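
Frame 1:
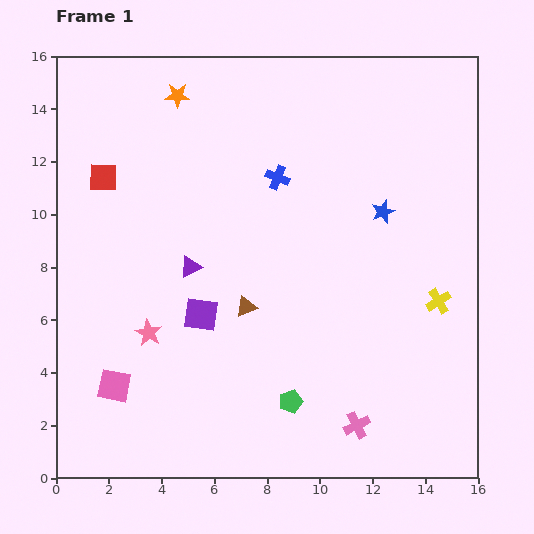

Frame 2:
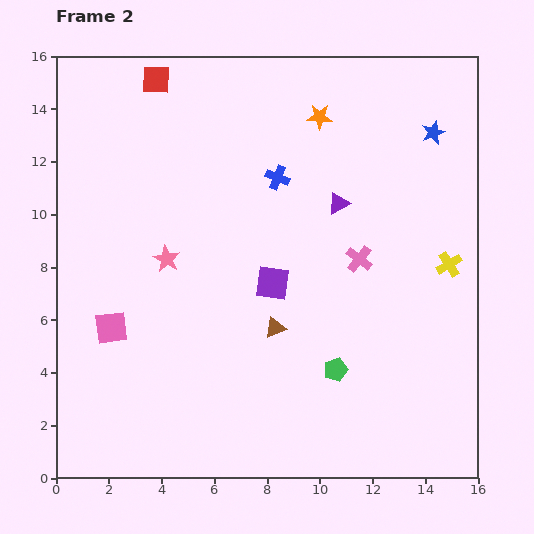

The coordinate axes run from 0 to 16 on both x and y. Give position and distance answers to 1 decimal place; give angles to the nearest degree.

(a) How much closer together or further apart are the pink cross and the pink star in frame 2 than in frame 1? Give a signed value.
-1.3

Distance in frame 1: 8.6. Distance in frame 2: 7.3.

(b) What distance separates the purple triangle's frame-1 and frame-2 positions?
6.1

The purple triangle moved from (5.1, 8.0) to (10.7, 10.4), a distance of √(5.6² + 2.4²) ≈ 6.1.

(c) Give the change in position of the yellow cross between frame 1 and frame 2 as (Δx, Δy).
(0.4, 1.4)

The yellow cross was at (14.5, 6.7) in frame 1 and (14.9, 8.1) in frame 2.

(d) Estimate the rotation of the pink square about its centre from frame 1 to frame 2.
18° counter-clockwise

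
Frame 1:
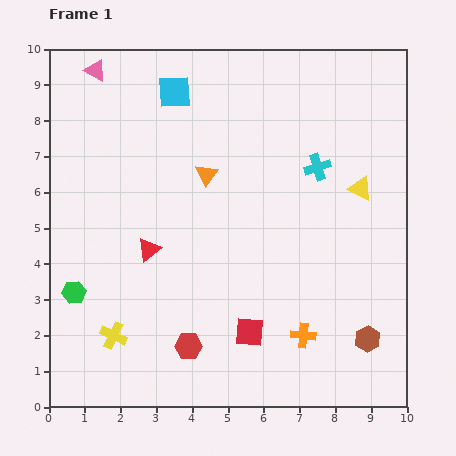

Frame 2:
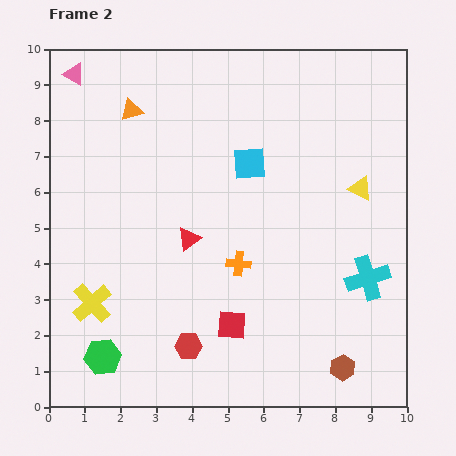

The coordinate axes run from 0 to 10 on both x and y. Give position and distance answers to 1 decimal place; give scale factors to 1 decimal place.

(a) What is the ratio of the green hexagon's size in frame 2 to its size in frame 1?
1.6×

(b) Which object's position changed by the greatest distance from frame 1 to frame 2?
the cyan cross

(moved 3.4; next 2.9)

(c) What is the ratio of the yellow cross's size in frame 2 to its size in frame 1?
1.5×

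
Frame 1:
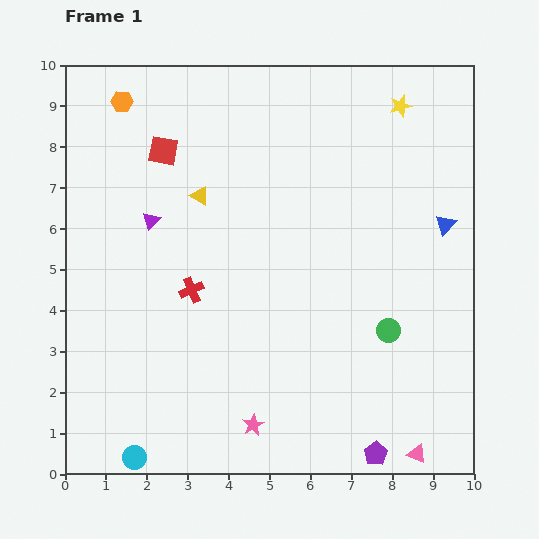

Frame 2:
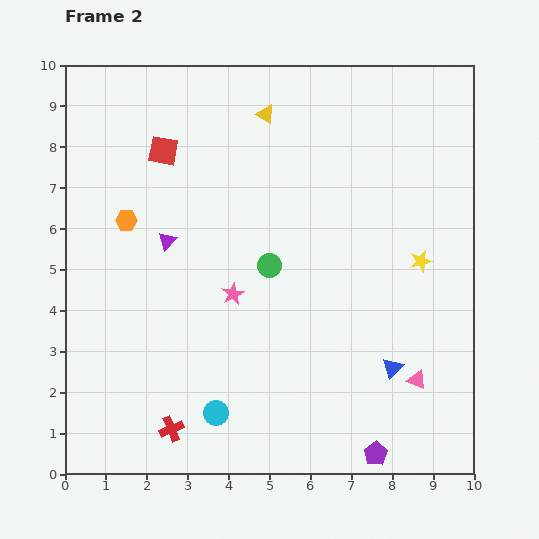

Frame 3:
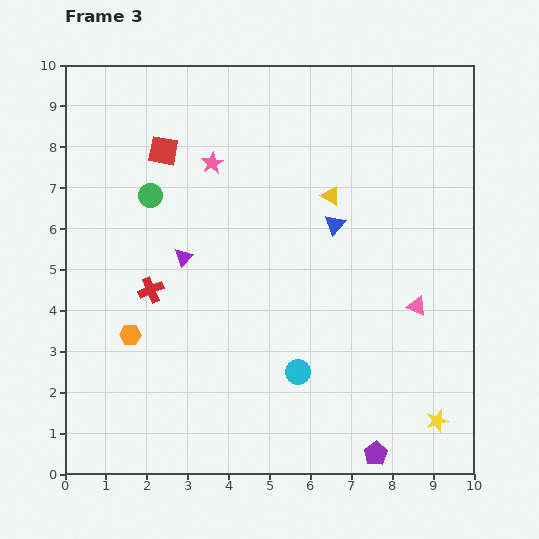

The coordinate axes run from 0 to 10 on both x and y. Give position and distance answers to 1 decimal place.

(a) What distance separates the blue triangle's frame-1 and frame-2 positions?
3.7

The blue triangle moved from (9.3, 6.1) to (8.0, 2.6), a distance of √(1.3² + 3.5²) ≈ 3.7.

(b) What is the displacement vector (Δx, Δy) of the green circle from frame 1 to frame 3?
(-5.8, 3.3)

The green circle was at (7.9, 3.5) in frame 1 and (2.1, 6.8) in frame 3.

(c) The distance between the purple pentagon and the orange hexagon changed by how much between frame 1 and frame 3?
-3.9

Distance in frame 1: 10.6. Distance in frame 3: 6.7.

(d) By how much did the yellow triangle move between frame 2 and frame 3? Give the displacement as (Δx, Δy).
(1.6, -2.0)

The yellow triangle was at (4.9, 8.8) in frame 2 and (6.5, 6.8) in frame 3.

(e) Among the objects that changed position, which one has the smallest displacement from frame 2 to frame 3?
the purple triangle

(moved 0.6)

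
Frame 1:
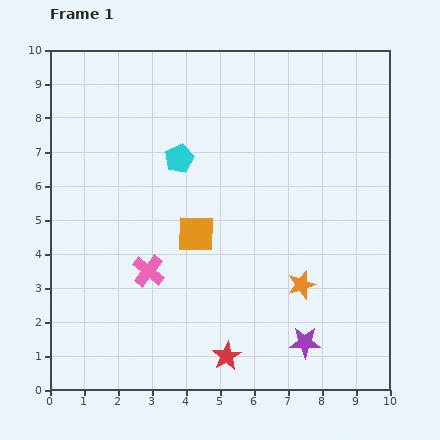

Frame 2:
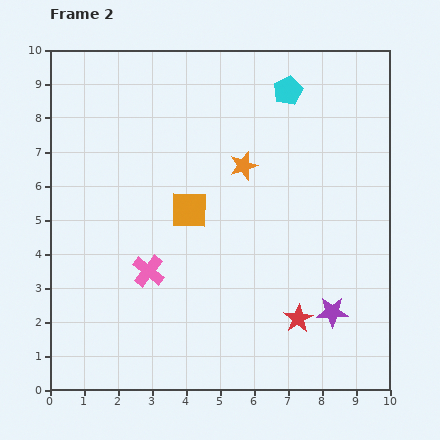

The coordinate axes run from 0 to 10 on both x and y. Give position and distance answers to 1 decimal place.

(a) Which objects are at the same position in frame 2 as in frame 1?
the pink cross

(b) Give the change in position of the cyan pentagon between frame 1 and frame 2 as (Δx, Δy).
(3.2, 2.0)

The cyan pentagon was at (3.8, 6.8) in frame 1 and (7.0, 8.8) in frame 2.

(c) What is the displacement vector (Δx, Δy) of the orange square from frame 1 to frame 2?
(-0.2, 0.7)

The orange square was at (4.3, 4.6) in frame 1 and (4.1, 5.3) in frame 2.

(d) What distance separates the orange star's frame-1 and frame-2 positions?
3.9

The orange star moved from (7.4, 3.1) to (5.7, 6.6), a distance of √(1.7² + 3.5²) ≈ 3.9.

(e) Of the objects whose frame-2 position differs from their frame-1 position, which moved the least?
the orange square

(moved 0.7)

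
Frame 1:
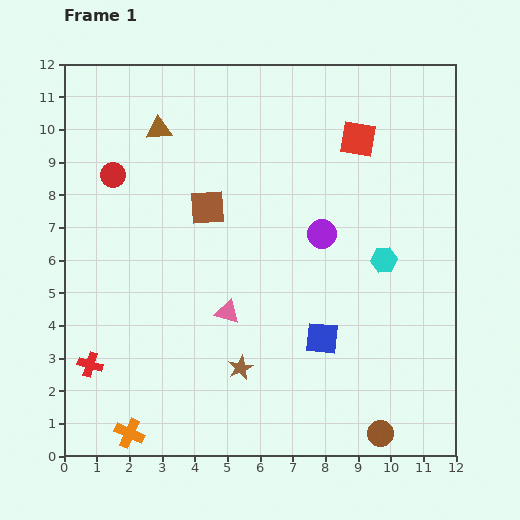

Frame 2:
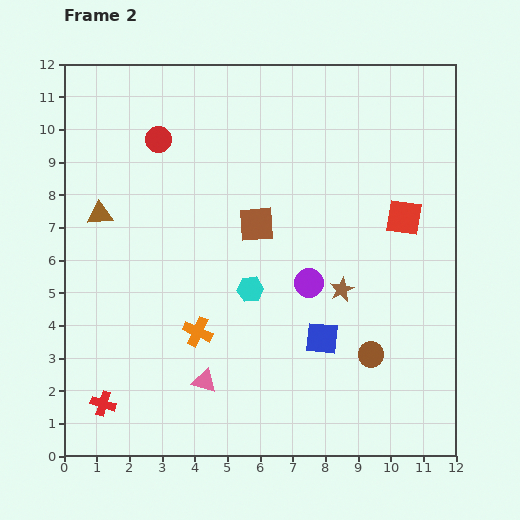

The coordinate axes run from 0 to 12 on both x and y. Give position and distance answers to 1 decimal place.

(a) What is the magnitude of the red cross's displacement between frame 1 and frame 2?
1.3

The red cross moved from (0.8, 2.8) to (1.2, 1.6), a distance of √(0.4² + 1.2²) ≈ 1.3.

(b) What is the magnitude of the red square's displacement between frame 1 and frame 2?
2.8

The red square moved from (9.0, 9.7) to (10.4, 7.3), a distance of √(1.4² + 2.4²) ≈ 2.8.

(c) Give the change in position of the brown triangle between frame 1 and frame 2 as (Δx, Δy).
(-1.8, -2.6)

The brown triangle was at (2.9, 10.0) in frame 1 and (1.1, 7.4) in frame 2.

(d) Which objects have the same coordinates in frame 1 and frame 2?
the blue square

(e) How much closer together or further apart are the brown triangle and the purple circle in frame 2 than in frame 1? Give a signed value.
+0.8

Distance in frame 1: 5.9. Distance in frame 2: 6.7.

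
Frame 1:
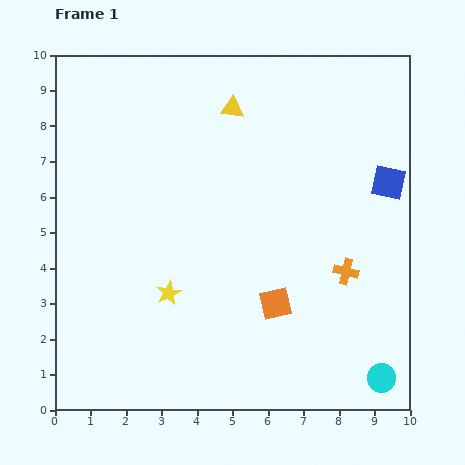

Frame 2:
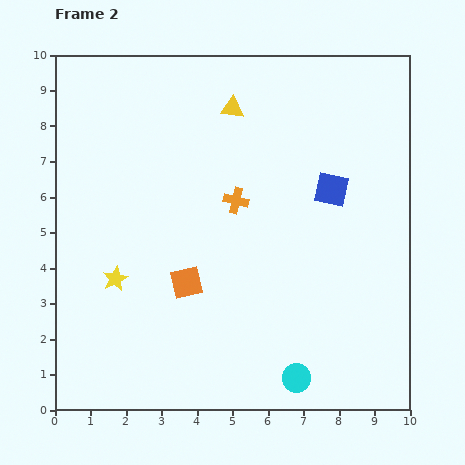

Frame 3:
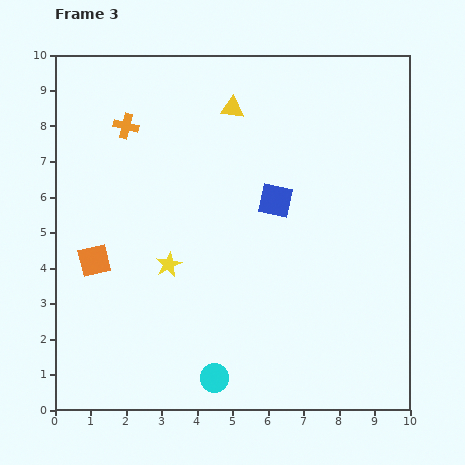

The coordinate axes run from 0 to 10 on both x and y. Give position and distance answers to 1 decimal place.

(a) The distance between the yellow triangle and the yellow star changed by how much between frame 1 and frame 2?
+0.3

Distance in frame 1: 5.5. Distance in frame 2: 5.8.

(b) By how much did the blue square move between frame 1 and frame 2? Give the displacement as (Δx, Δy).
(-1.6, -0.2)

The blue square was at (9.4, 6.4) in frame 1 and (7.8, 6.2) in frame 2.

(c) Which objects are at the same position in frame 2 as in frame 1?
the yellow triangle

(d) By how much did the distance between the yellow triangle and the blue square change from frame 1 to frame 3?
-2.0

Distance in frame 1: 4.9. Distance in frame 3: 2.9.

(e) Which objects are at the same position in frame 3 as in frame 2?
the yellow triangle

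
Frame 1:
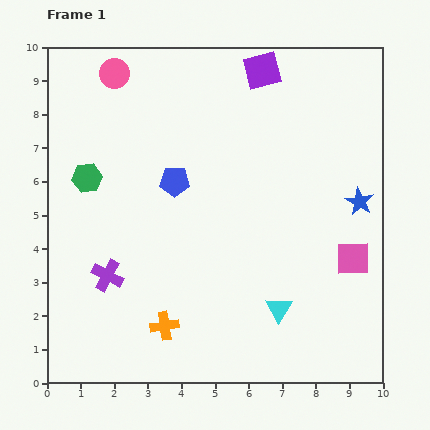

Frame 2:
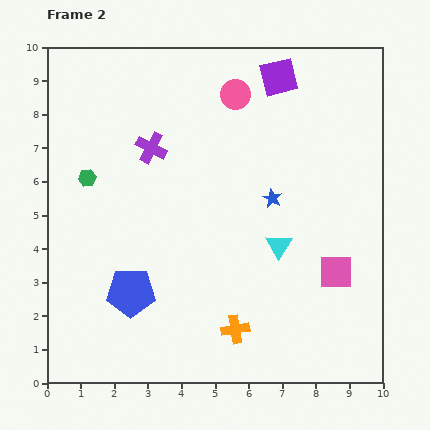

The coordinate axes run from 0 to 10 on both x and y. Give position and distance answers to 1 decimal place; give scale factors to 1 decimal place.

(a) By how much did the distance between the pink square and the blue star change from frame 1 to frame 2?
+1.2

Distance in frame 1: 1.7. Distance in frame 2: 2.9.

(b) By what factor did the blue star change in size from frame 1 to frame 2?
0.7×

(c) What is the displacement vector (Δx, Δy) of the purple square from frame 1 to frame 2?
(0.5, -0.2)

The purple square was at (6.4, 9.3) in frame 1 and (6.9, 9.1) in frame 2.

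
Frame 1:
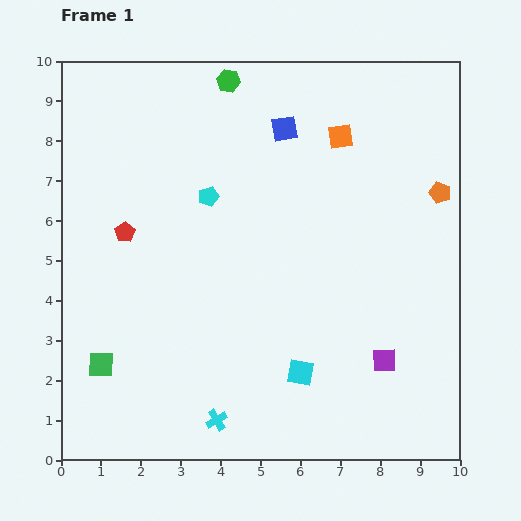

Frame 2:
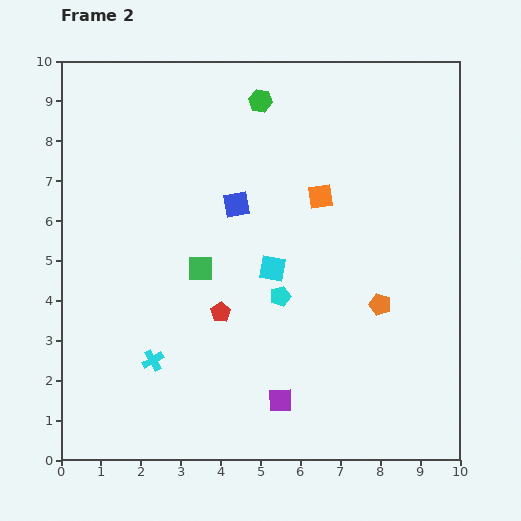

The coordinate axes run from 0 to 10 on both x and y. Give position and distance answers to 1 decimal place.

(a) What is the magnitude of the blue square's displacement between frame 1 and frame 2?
2.2

The blue square moved from (5.6, 8.3) to (4.4, 6.4), a distance of √(1.2² + 1.9²) ≈ 2.2.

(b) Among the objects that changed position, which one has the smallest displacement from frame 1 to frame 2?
the green hexagon

(moved 0.9)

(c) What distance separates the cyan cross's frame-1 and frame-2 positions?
2.2

The cyan cross moved from (3.9, 1.0) to (2.3, 2.5), a distance of √(1.6² + 1.5²) ≈ 2.2.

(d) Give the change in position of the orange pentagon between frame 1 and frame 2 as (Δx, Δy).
(-1.5, -2.8)

The orange pentagon was at (9.5, 6.7) in frame 1 and (8.0, 3.9) in frame 2.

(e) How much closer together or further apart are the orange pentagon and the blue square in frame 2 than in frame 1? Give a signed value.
+0.2

Distance in frame 1: 4.2. Distance in frame 2: 4.4.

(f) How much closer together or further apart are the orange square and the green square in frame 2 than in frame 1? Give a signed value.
-4.8

Distance in frame 1: 8.3. Distance in frame 2: 3.5.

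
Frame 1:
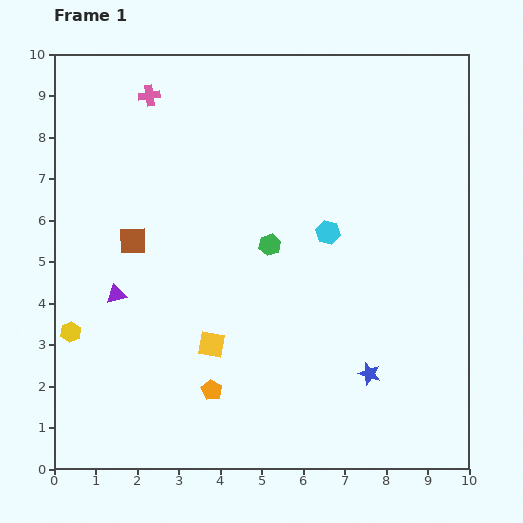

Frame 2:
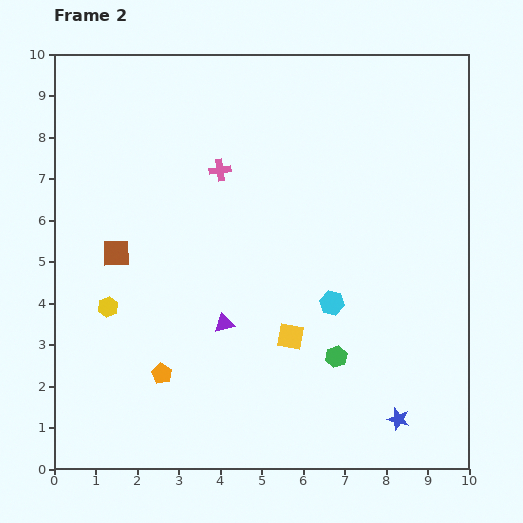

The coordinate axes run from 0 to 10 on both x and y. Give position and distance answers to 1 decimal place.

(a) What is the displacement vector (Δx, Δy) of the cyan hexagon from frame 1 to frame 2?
(0.1, -1.7)

The cyan hexagon was at (6.6, 5.7) in frame 1 and (6.7, 4.0) in frame 2.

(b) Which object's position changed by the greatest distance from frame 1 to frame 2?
the green hexagon

(moved 3.1; next 2.7)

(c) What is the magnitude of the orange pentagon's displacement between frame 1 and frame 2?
1.3

The orange pentagon moved from (3.8, 1.9) to (2.6, 2.3), a distance of √(1.2² + 0.4²) ≈ 1.3.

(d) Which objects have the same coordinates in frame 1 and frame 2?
none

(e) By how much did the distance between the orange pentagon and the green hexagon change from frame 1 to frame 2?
+0.4

Distance in frame 1: 3.8. Distance in frame 2: 4.2.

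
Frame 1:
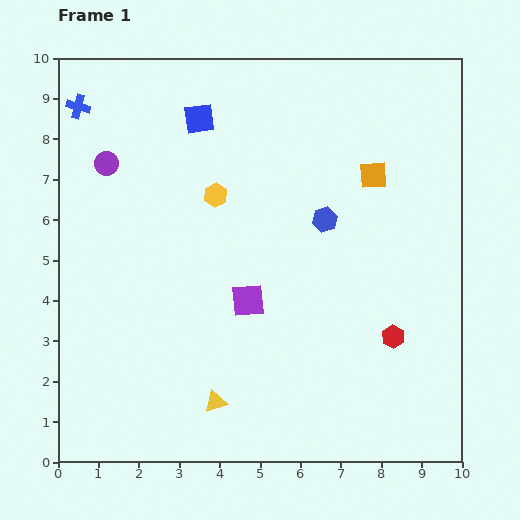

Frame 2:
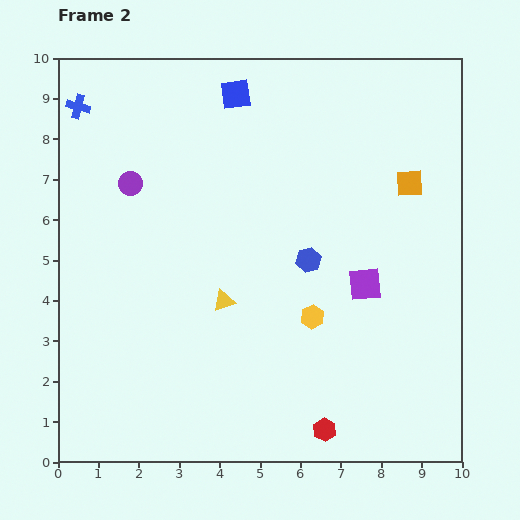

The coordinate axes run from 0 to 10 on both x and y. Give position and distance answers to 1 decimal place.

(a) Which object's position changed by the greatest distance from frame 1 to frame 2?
the yellow hexagon

(moved 3.8; next 2.9)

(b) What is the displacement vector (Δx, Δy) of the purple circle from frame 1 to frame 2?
(0.6, -0.5)

The purple circle was at (1.2, 7.4) in frame 1 and (1.8, 6.9) in frame 2.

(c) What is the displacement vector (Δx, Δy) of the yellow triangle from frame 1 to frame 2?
(0.2, 2.5)

The yellow triangle was at (3.9, 1.5) in frame 1 and (4.1, 4.0) in frame 2.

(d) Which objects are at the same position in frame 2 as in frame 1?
the blue cross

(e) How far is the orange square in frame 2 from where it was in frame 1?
0.9

The orange square moved from (7.8, 7.1) to (8.7, 6.9), a distance of √(0.9² + 0.2²) ≈ 0.9.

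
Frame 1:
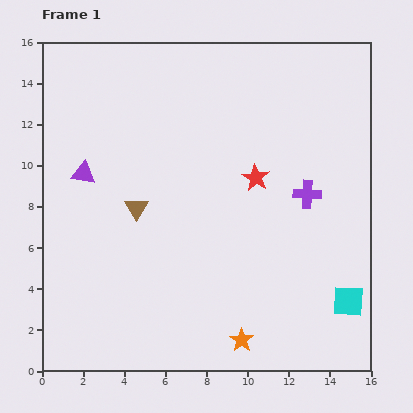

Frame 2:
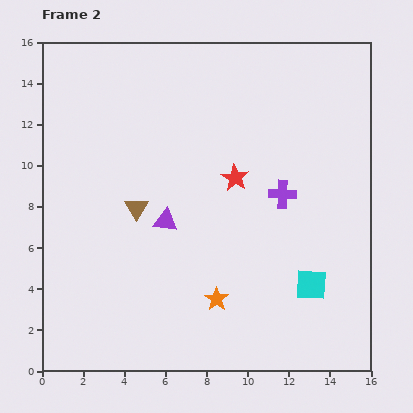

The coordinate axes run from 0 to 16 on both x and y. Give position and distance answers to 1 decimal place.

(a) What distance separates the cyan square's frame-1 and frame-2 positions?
2.0

The cyan square moved from (14.9, 3.4) to (13.1, 4.2), a distance of √(1.8² + 0.8²) ≈ 2.0.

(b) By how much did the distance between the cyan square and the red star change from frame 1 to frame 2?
-1.1

Distance in frame 1: 7.5. Distance in frame 2: 6.4.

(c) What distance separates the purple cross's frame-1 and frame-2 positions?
1.2

The purple cross moved from (12.9, 8.6) to (11.7, 8.6), a distance of √(1.2² + 0.0²) ≈ 1.2.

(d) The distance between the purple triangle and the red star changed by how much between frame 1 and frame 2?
-4.4

Distance in frame 1: 8.4. Distance in frame 2: 4.0.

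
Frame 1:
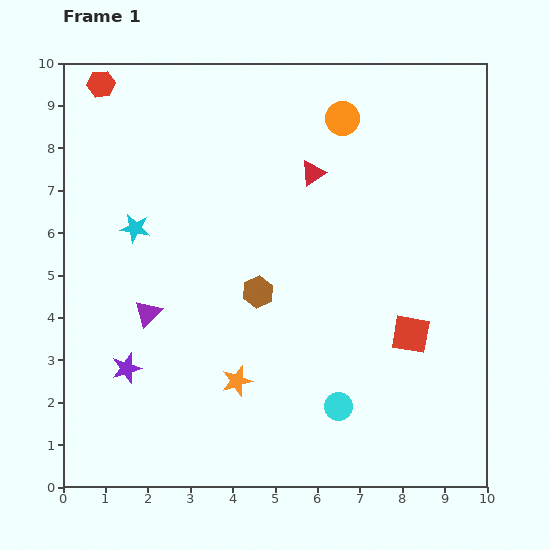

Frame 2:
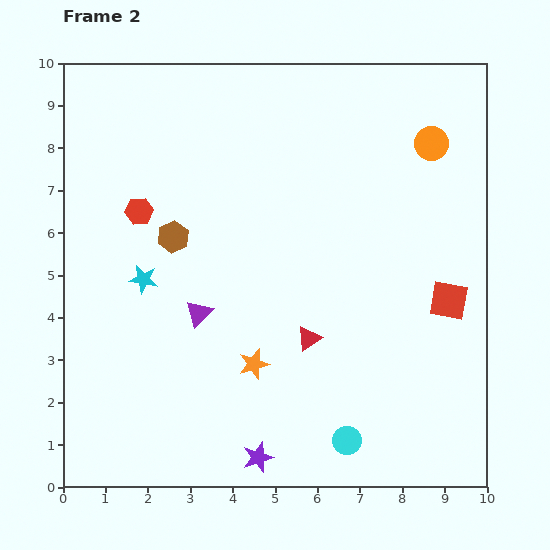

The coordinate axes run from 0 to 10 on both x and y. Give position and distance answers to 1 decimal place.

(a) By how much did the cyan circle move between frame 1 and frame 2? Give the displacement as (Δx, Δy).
(0.2, -0.8)

The cyan circle was at (6.5, 1.9) in frame 1 and (6.7, 1.1) in frame 2.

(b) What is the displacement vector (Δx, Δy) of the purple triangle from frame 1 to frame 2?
(1.2, 0.0)

The purple triangle was at (2.0, 4.1) in frame 1 and (3.2, 4.1) in frame 2.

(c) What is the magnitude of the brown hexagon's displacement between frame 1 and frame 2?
2.4

The brown hexagon moved from (4.6, 4.6) to (2.6, 5.9), a distance of √(2.0² + 1.3²) ≈ 2.4.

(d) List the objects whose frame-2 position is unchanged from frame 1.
none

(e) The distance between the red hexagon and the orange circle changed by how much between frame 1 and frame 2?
+1.3

Distance in frame 1: 5.8. Distance in frame 2: 7.1.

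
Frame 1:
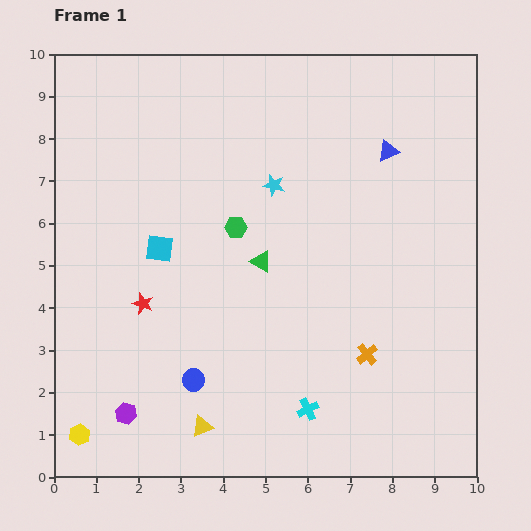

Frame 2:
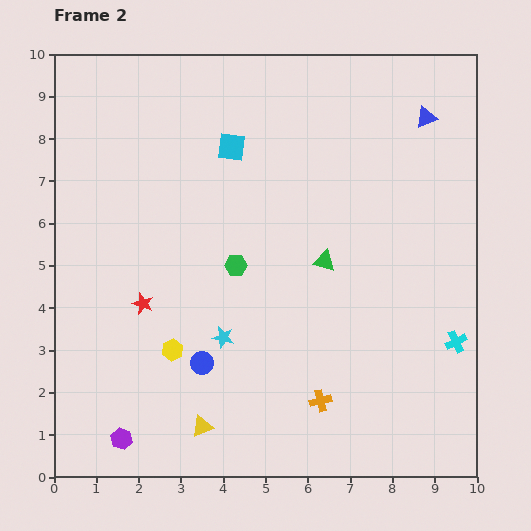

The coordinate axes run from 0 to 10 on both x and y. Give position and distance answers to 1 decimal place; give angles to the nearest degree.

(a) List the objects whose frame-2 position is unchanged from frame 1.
the red star, the yellow triangle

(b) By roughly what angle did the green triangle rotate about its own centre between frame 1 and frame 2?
15° counter-clockwise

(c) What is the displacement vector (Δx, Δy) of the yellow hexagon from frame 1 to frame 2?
(2.2, 2.0)

The yellow hexagon was at (0.6, 1.0) in frame 1 and (2.8, 3.0) in frame 2.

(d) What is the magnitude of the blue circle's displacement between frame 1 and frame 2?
0.4

The blue circle moved from (3.3, 2.3) to (3.5, 2.7), a distance of √(0.2² + 0.4²) ≈ 0.4.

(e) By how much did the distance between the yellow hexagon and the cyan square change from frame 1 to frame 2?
+0.2

Distance in frame 1: 4.8. Distance in frame 2: 5.0.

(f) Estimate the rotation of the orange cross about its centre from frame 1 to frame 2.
26° clockwise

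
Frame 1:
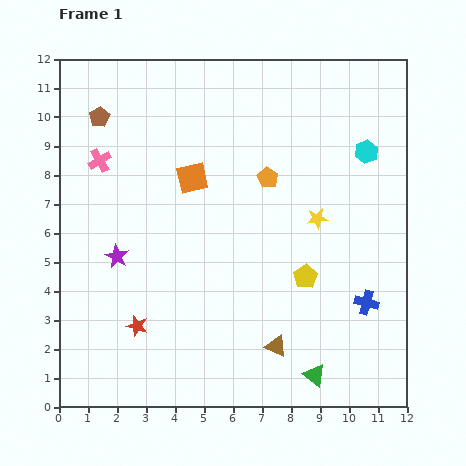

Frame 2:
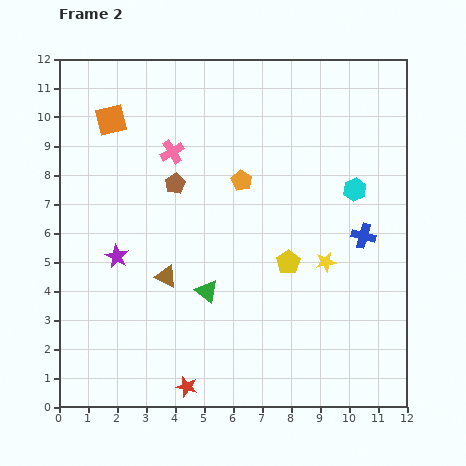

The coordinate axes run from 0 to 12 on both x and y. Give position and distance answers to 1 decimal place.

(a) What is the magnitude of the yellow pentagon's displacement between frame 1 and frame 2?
0.8

The yellow pentagon moved from (8.5, 4.5) to (7.9, 5.0), a distance of √(0.6² + 0.5²) ≈ 0.8.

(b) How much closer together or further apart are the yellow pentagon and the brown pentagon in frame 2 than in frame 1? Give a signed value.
-4.3

Distance in frame 1: 9.0. Distance in frame 2: 4.7.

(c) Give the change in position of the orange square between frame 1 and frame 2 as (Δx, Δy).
(-2.8, 2.0)

The orange square was at (4.6, 7.9) in frame 1 and (1.8, 9.9) in frame 2.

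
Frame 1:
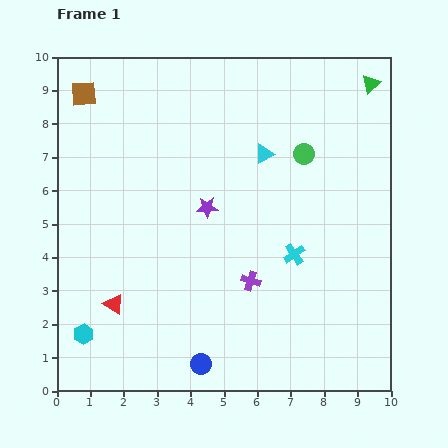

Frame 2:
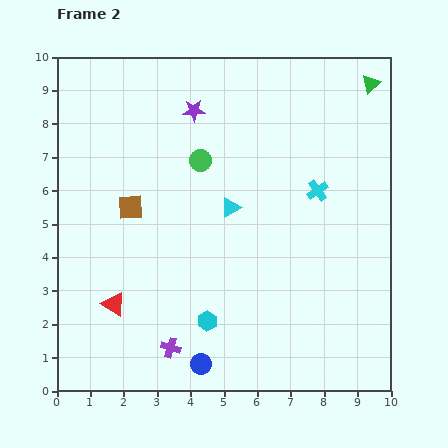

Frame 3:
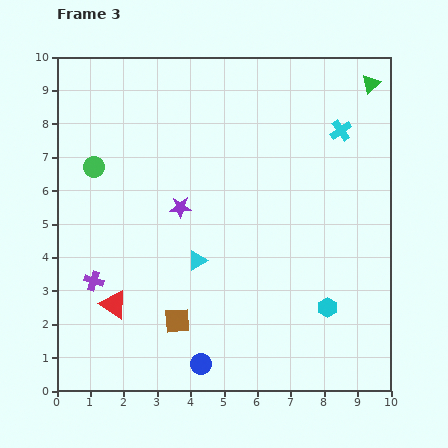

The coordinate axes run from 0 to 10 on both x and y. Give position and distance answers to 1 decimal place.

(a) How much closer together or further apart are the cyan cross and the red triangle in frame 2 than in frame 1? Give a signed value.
+1.4

Distance in frame 1: 5.6. Distance in frame 2: 7.0.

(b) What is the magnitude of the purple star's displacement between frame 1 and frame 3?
0.8

The purple star moved from (4.5, 5.5) to (3.7, 5.5), a distance of √(0.8² + 0.0²) ≈ 0.8.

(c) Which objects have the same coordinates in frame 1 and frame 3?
the blue circle, the green triangle, the red triangle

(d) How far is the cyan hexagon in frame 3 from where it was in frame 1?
7.3

The cyan hexagon moved from (0.8, 1.7) to (8.1, 2.5), a distance of √(7.3² + 0.8²) ≈ 7.3.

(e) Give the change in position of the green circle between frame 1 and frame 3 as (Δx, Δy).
(-6.3, -0.4)

The green circle was at (7.4, 7.1) in frame 1 and (1.1, 6.7) in frame 3.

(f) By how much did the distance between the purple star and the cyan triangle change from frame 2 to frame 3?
-1.4

Distance in frame 2: 3.1. Distance in frame 3: 1.7.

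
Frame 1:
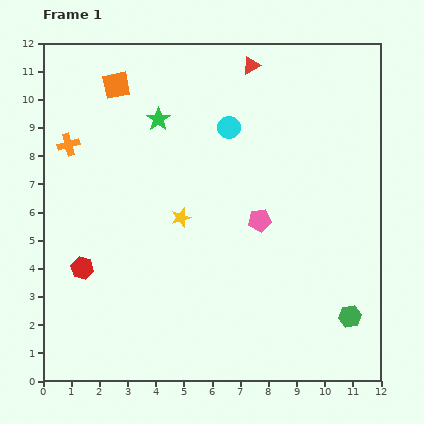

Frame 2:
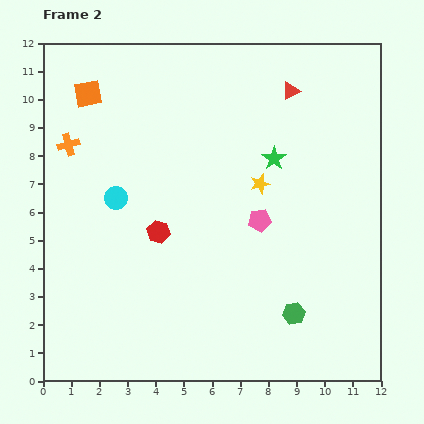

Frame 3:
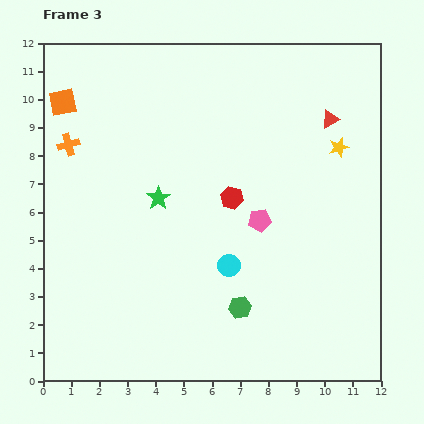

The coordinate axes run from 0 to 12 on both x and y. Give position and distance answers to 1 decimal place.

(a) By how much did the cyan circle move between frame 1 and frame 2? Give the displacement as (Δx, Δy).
(-4.0, -2.5)

The cyan circle was at (6.6, 9.0) in frame 1 and (2.6, 6.5) in frame 2.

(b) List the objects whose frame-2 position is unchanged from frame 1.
the pink pentagon, the orange cross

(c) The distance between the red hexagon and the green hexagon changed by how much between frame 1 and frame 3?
-5.8

Distance in frame 1: 9.7. Distance in frame 3: 3.9.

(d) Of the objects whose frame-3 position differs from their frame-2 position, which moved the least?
the orange square

(moved 0.9)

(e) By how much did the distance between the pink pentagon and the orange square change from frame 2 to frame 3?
+0.6

Distance in frame 2: 7.6. Distance in frame 3: 8.2.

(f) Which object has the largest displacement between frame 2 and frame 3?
the cyan circle

(moved 4.7; next 4.3)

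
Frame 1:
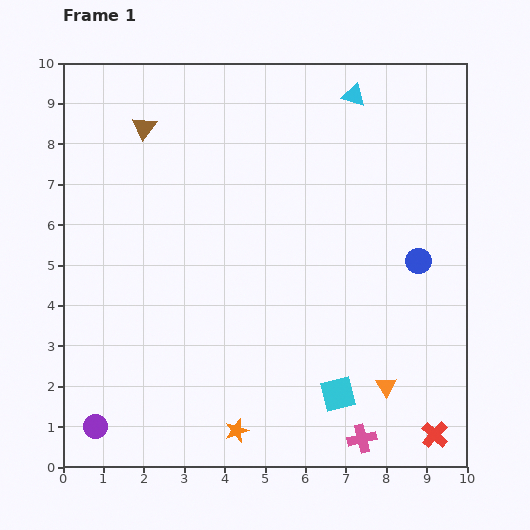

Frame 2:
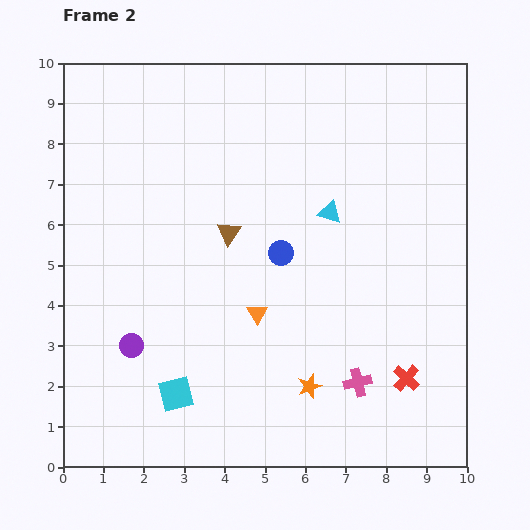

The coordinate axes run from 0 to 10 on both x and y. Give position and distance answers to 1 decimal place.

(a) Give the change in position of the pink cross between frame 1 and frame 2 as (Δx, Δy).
(-0.1, 1.4)

The pink cross was at (7.4, 0.7) in frame 1 and (7.3, 2.1) in frame 2.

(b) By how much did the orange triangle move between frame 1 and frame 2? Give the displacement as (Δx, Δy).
(-3.2, 1.8)

The orange triangle was at (8.0, 2.0) in frame 1 and (4.8, 3.8) in frame 2.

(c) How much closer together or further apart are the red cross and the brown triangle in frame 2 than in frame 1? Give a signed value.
-4.8

Distance in frame 1: 10.5. Distance in frame 2: 5.7.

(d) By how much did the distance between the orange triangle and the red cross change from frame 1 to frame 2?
+2.3

Distance in frame 1: 1.7. Distance in frame 2: 4.0.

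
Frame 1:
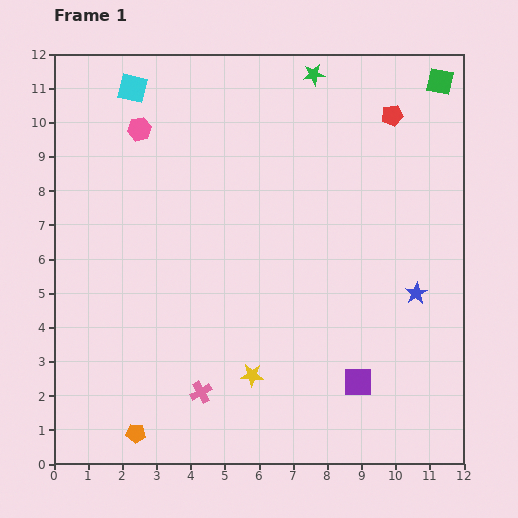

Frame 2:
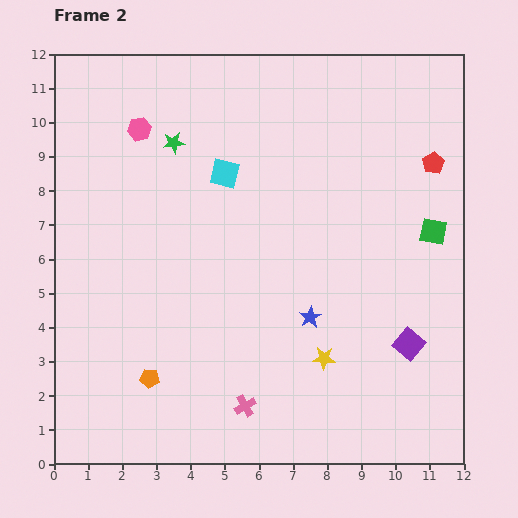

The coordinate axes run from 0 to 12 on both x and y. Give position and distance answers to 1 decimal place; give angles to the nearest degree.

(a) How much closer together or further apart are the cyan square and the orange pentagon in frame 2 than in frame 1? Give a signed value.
-3.7

Distance in frame 1: 10.1. Distance in frame 2: 6.4.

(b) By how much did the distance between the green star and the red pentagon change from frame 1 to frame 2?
+5.0

Distance in frame 1: 2.6. Distance in frame 2: 7.6.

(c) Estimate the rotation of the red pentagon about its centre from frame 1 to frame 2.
20° counter-clockwise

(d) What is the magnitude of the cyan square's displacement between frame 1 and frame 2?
3.7

The cyan square moved from (2.3, 11.0) to (5.0, 8.5), a distance of √(2.7² + 2.5²) ≈ 3.7.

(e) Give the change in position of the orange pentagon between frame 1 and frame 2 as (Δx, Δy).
(0.4, 1.6)

The orange pentagon was at (2.4, 0.9) in frame 1 and (2.8, 2.5) in frame 2.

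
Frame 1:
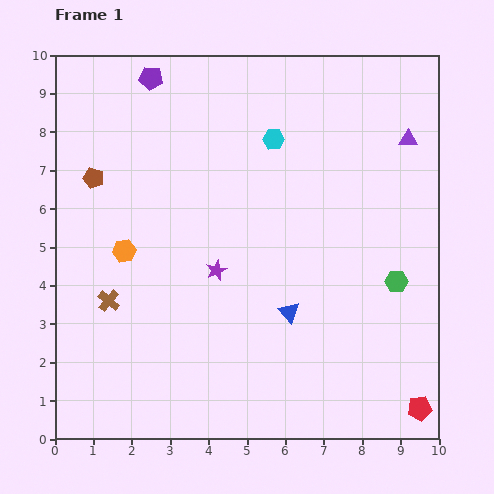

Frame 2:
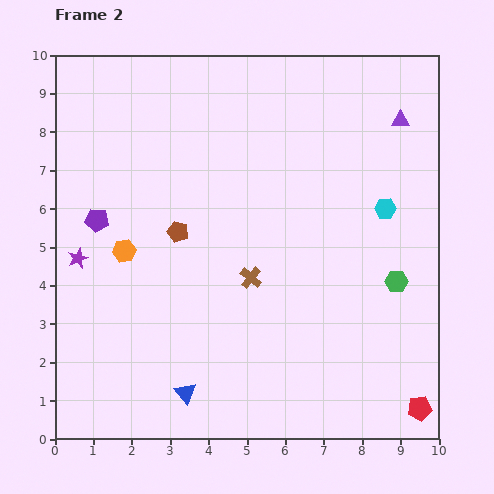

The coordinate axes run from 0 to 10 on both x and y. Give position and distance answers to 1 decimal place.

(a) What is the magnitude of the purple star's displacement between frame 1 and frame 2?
3.6

The purple star moved from (4.2, 4.4) to (0.6, 4.7), a distance of √(3.6² + 0.3²) ≈ 3.6.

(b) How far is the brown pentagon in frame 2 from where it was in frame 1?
2.6

The brown pentagon moved from (1.0, 6.8) to (3.2, 5.4), a distance of √(2.2² + 1.4²) ≈ 2.6.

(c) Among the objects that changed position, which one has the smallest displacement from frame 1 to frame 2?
the purple triangle

(moved 0.5)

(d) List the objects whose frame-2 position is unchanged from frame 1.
the orange hexagon, the red pentagon, the green hexagon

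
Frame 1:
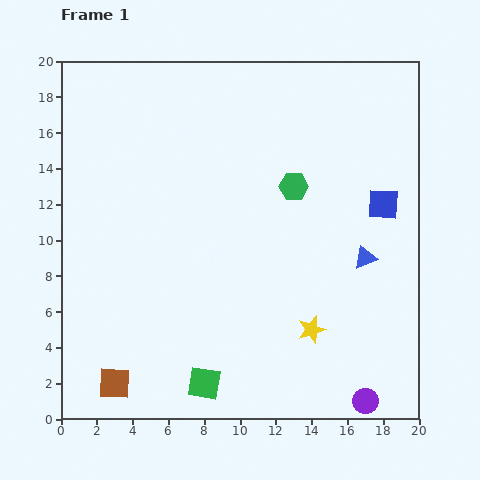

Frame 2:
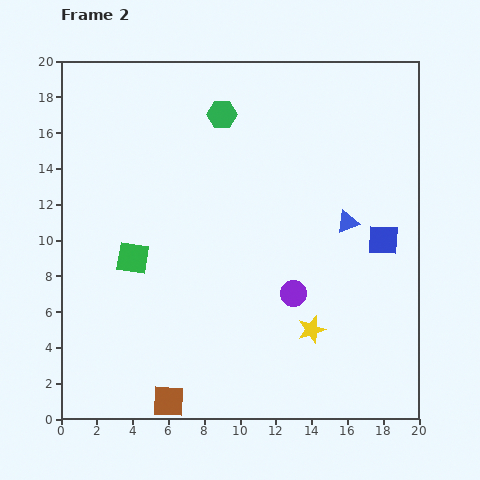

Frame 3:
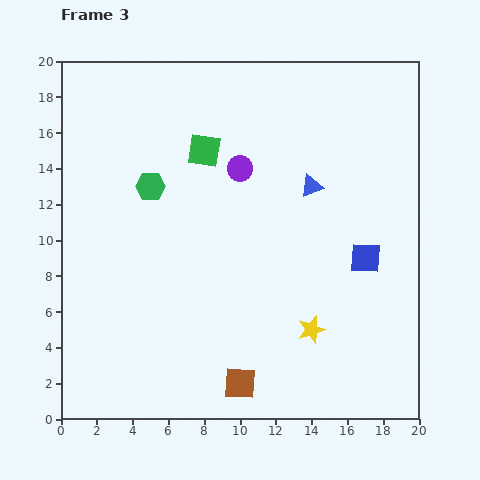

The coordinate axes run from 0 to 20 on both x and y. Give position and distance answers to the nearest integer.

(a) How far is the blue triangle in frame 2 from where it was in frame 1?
2

The blue triangle moved from (17, 9) to (16, 11), a distance of √(1² + 2²) ≈ 2.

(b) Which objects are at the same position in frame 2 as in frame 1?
the yellow star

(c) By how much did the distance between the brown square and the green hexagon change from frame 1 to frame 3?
-3

Distance in frame 1: 15. Distance in frame 3: 12.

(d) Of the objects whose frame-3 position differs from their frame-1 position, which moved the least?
the blue square

(moved 3)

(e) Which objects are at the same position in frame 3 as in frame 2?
the yellow star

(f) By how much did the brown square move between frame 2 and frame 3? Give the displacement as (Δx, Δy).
(4, 1)

The brown square was at (6, 1) in frame 2 and (10, 2) in frame 3.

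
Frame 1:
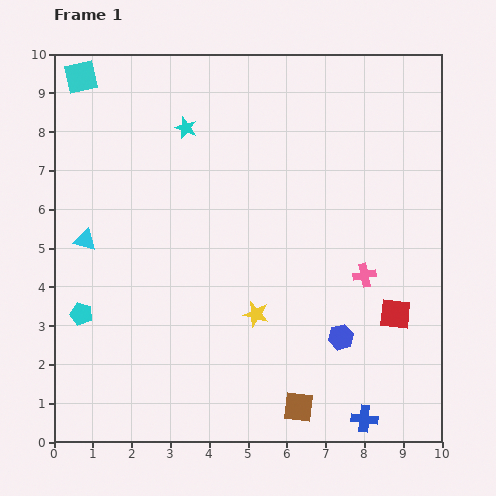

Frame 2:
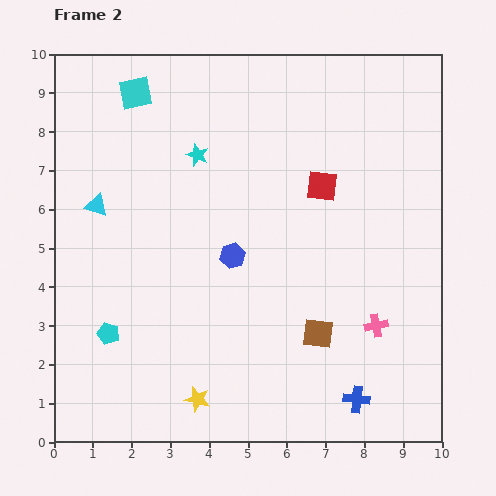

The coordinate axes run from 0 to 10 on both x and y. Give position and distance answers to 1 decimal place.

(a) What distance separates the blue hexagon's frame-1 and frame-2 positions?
3.5

The blue hexagon moved from (7.4, 2.7) to (4.6, 4.8), a distance of √(2.8² + 2.1²) ≈ 3.5.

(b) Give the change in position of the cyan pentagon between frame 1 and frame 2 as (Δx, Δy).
(0.7, -0.5)

The cyan pentagon was at (0.7, 3.3) in frame 1 and (1.4, 2.8) in frame 2.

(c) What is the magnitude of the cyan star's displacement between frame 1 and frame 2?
0.8

The cyan star moved from (3.4, 8.1) to (3.7, 7.4), a distance of √(0.3² + 0.7²) ≈ 0.8.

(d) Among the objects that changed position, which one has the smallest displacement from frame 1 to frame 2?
the blue cross

(moved 0.5)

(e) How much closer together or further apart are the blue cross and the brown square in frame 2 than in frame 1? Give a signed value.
+0.3

Distance in frame 1: 1.7. Distance in frame 2: 2.0.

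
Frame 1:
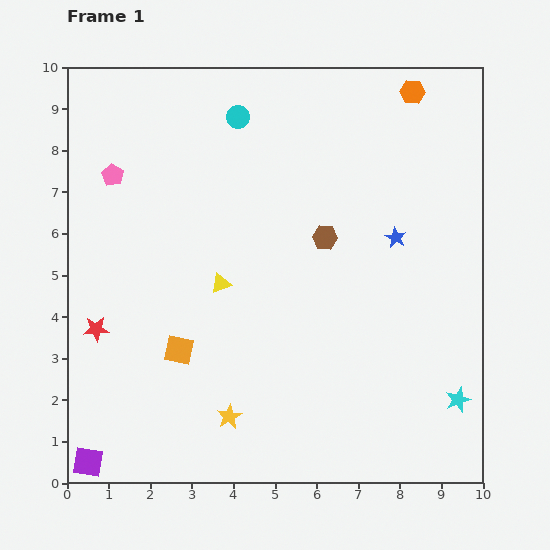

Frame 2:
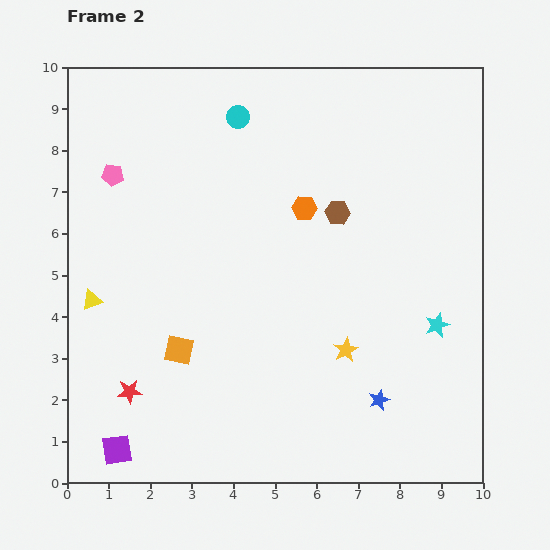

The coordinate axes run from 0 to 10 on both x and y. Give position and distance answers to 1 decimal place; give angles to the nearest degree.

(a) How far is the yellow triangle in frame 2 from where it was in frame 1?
3.1

The yellow triangle moved from (3.7, 4.8) to (0.6, 4.4), a distance of √(3.1² + 0.4²) ≈ 3.1.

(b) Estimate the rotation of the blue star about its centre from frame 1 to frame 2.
21° clockwise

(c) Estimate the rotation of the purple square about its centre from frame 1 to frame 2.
17° counter-clockwise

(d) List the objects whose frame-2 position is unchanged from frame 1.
the cyan circle, the pink pentagon, the orange square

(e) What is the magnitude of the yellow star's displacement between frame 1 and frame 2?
3.2

The yellow star moved from (3.9, 1.6) to (6.7, 3.2), a distance of √(2.8² + 1.6²) ≈ 3.2.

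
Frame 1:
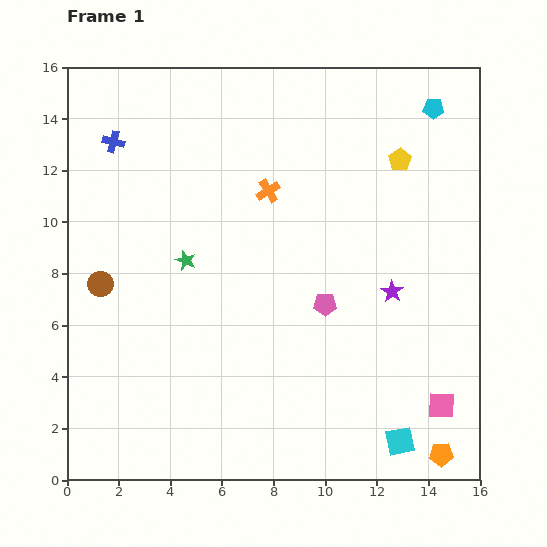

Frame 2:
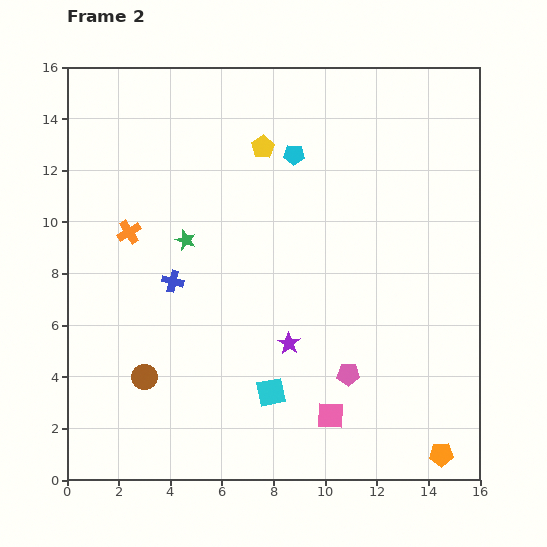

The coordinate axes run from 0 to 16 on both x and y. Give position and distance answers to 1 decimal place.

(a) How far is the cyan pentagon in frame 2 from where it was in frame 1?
5.7

The cyan pentagon moved from (14.2, 14.4) to (8.8, 12.6), a distance of √(5.4² + 1.8²) ≈ 5.7.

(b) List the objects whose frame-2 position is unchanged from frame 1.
the orange pentagon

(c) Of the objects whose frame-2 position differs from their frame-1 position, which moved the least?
the green star

(moved 0.8)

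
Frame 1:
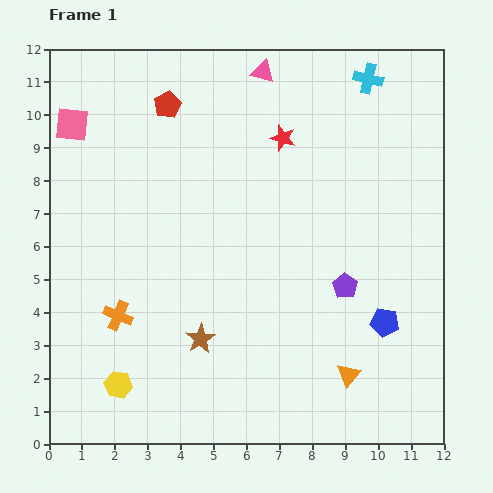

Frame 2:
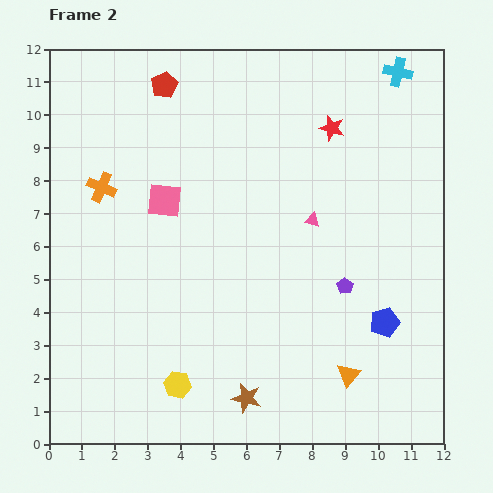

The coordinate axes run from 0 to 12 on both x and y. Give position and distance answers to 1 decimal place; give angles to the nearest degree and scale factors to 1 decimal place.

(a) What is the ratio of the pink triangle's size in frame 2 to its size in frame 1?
0.6×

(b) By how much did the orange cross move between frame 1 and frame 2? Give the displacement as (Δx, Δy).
(-0.5, 3.9)

The orange cross was at (2.1, 3.9) in frame 1 and (1.6, 7.8) in frame 2.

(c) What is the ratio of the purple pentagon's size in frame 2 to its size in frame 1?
0.6×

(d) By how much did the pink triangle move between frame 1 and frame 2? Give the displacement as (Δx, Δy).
(1.5, -4.5)

The pink triangle was at (6.5, 11.3) in frame 1 and (8.0, 6.8) in frame 2.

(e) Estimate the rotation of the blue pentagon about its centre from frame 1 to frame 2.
27° counter-clockwise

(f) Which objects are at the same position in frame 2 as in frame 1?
the blue pentagon, the purple pentagon, the orange triangle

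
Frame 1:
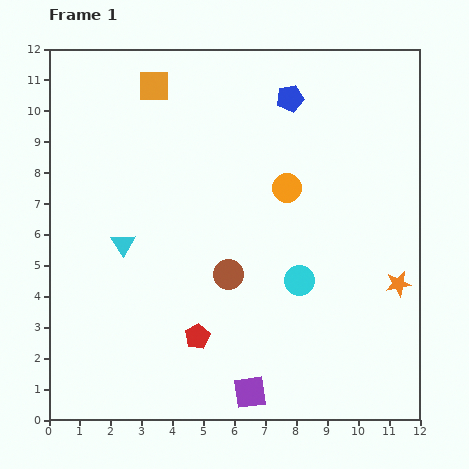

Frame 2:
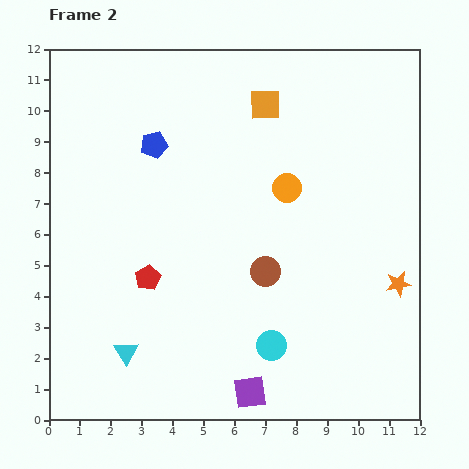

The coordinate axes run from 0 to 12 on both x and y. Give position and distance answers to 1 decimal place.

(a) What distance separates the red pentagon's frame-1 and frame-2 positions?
2.5

The red pentagon moved from (4.8, 2.7) to (3.2, 4.6), a distance of √(1.6² + 1.9²) ≈ 2.5.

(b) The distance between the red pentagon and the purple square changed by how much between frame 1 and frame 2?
+2.5

Distance in frame 1: 2.5. Distance in frame 2: 5.0.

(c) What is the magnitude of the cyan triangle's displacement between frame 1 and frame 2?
3.5

The cyan triangle moved from (2.4, 5.7) to (2.5, 2.2), a distance of √(0.1² + 3.5²) ≈ 3.5.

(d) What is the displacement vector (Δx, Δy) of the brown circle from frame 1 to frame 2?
(1.2, 0.1)

The brown circle was at (5.8, 4.7) in frame 1 and (7.0, 4.8) in frame 2.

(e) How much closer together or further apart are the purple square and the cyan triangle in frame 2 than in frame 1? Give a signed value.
-2.1

Distance in frame 1: 6.3. Distance in frame 2: 4.2.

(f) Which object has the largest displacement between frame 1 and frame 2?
the blue pentagon

(moved 4.6; next 3.6)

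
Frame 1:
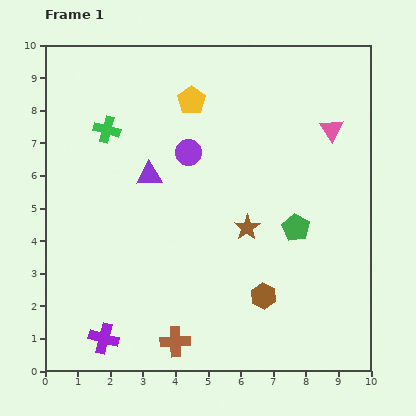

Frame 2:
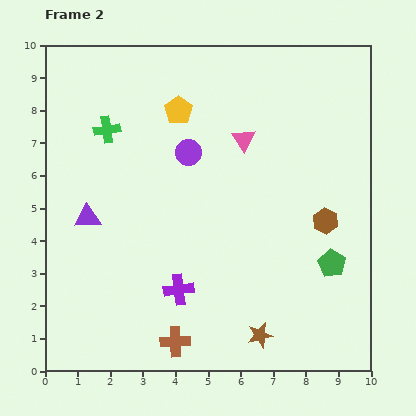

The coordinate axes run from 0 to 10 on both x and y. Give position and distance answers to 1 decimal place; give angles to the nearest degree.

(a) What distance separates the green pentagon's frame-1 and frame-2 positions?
1.6

The green pentagon moved from (7.7, 4.4) to (8.8, 3.3), a distance of √(1.1² + 1.1²) ≈ 1.6.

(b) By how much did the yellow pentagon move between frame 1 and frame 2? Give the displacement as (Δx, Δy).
(-0.4, -0.3)

The yellow pentagon was at (4.5, 8.3) in frame 1 and (4.1, 8.0) in frame 2.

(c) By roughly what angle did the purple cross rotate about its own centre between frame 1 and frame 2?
23° counter-clockwise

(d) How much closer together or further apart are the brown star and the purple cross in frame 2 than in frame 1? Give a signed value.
-2.7

Distance in frame 1: 5.6. Distance in frame 2: 2.9.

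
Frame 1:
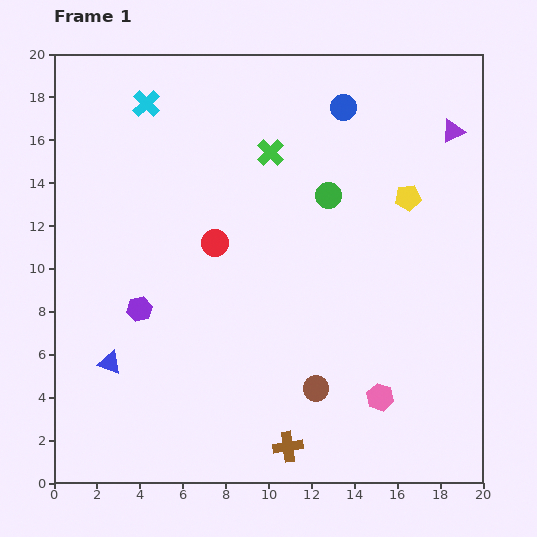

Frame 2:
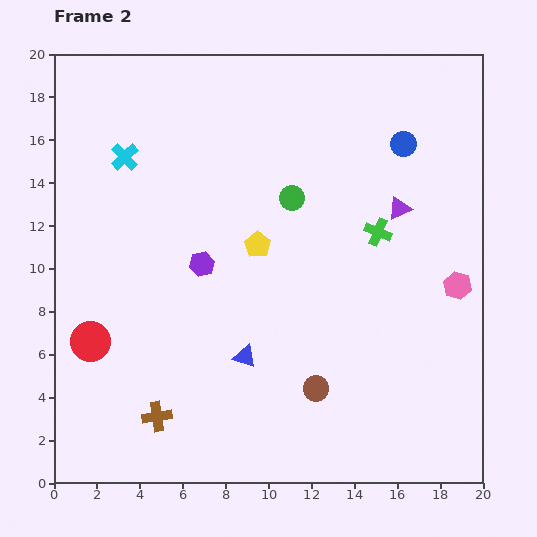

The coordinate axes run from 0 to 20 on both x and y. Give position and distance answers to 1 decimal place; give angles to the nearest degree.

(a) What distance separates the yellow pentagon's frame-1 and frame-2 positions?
7.3

The yellow pentagon moved from (16.5, 13.3) to (9.5, 11.1), a distance of √(7.0² + 2.2²) ≈ 7.3.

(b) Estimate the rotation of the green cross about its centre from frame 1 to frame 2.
23° counter-clockwise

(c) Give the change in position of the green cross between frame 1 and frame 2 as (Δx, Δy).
(5.0, -3.7)

The green cross was at (10.1, 15.4) in frame 1 and (15.1, 11.7) in frame 2.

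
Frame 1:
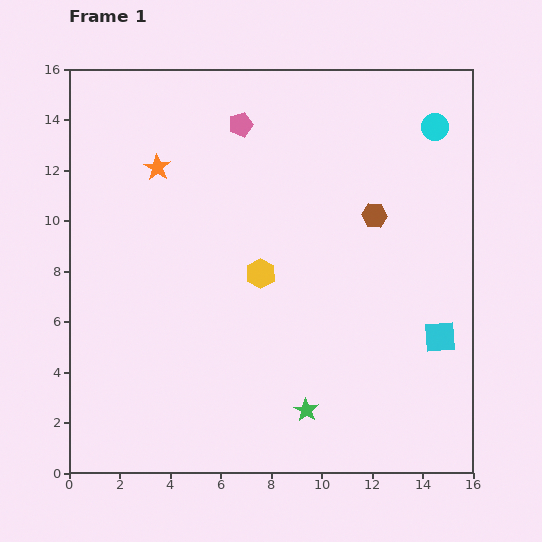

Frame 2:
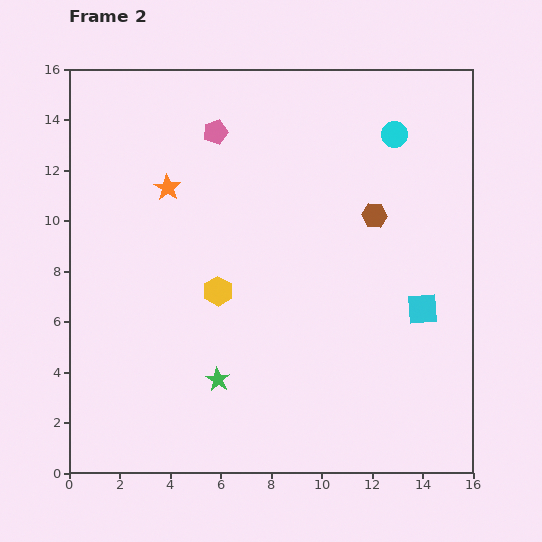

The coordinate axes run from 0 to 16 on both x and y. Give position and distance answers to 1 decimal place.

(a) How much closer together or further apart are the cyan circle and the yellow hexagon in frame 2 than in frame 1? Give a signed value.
+0.4

Distance in frame 1: 9.0. Distance in frame 2: 9.4.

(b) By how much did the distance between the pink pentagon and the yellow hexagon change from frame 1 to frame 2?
+0.3

Distance in frame 1: 6.0. Distance in frame 2: 6.3.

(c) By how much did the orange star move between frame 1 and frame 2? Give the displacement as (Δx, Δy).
(0.4, -0.8)

The orange star was at (3.5, 12.1) in frame 1 and (3.9, 11.3) in frame 2.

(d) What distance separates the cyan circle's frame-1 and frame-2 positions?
1.6

The cyan circle moved from (14.5, 13.7) to (12.9, 13.4), a distance of √(1.6² + 0.3²) ≈ 1.6.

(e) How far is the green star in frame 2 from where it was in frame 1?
3.7

The green star moved from (9.4, 2.5) to (5.9, 3.7), a distance of √(3.5² + 1.2²) ≈ 3.7.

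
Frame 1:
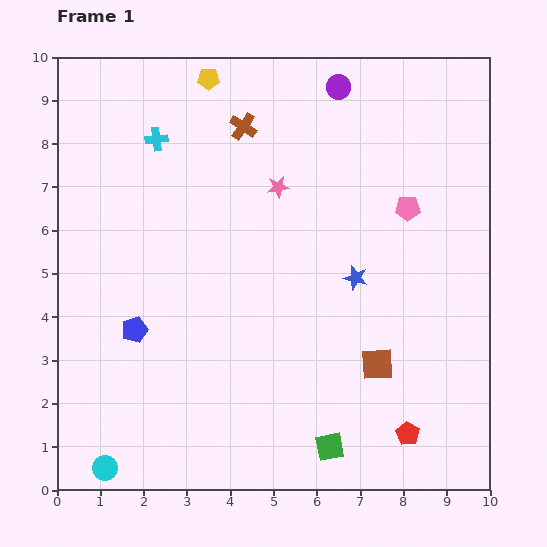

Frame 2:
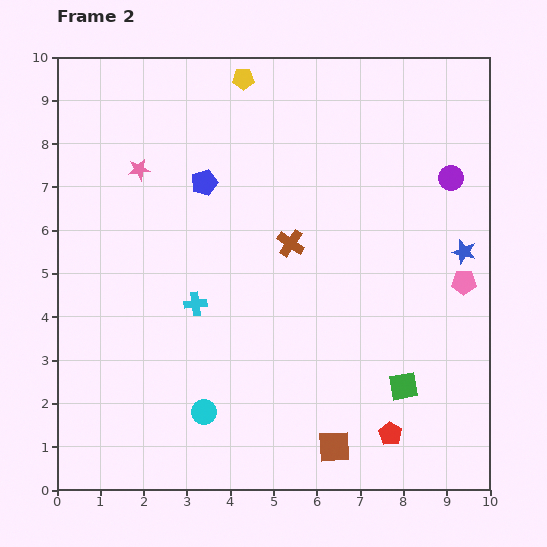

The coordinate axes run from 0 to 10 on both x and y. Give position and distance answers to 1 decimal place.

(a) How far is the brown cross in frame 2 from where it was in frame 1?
2.9

The brown cross moved from (4.3, 8.4) to (5.4, 5.7), a distance of √(1.1² + 2.7²) ≈ 2.9.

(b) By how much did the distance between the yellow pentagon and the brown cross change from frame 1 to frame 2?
+2.6

Distance in frame 1: 1.4. Distance in frame 2: 4.0.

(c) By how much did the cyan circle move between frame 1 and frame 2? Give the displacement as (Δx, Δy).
(2.3, 1.3)

The cyan circle was at (1.1, 0.5) in frame 1 and (3.4, 1.8) in frame 2.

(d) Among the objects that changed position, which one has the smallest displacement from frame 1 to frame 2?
the red pentagon

(moved 0.4)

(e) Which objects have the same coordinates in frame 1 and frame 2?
none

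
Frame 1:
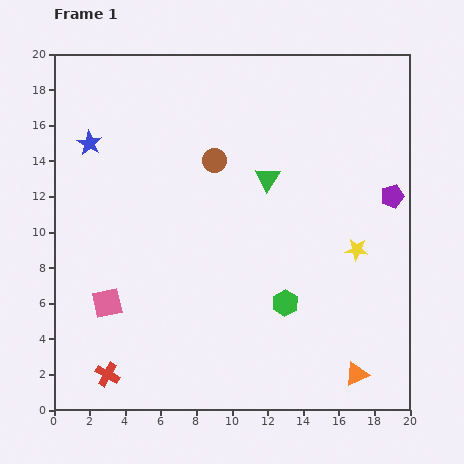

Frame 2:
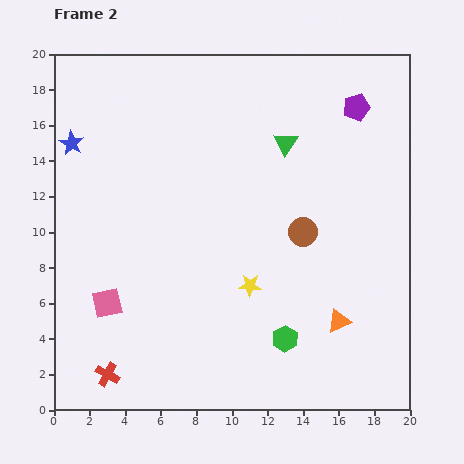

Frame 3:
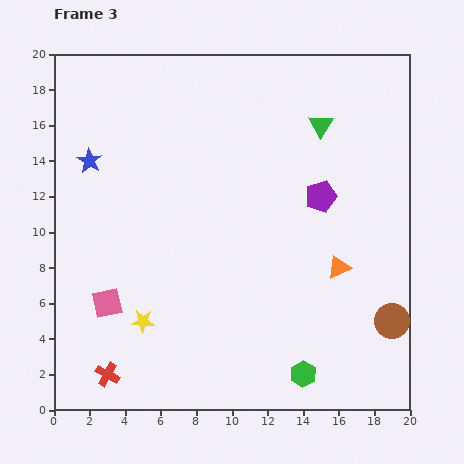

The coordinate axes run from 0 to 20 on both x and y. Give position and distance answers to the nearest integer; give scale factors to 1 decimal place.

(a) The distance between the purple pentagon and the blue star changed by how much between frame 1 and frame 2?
-1

Distance in frame 1: 17. Distance in frame 2: 16.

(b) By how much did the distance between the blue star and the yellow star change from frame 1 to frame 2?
-3

Distance in frame 1: 16. Distance in frame 2: 13.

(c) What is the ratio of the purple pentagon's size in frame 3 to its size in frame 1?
1.3×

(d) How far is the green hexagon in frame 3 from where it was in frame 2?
2

The green hexagon moved from (13, 4) to (14, 2), a distance of √(1² + 2²) ≈ 2.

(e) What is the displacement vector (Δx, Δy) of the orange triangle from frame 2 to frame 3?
(0, 3)

The orange triangle was at (16, 5) in frame 2 and (16, 8) in frame 3.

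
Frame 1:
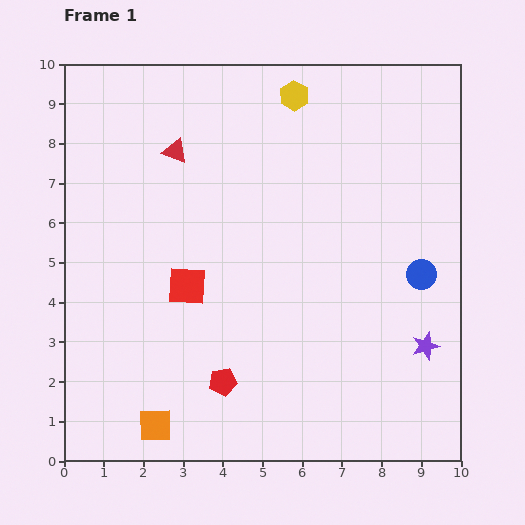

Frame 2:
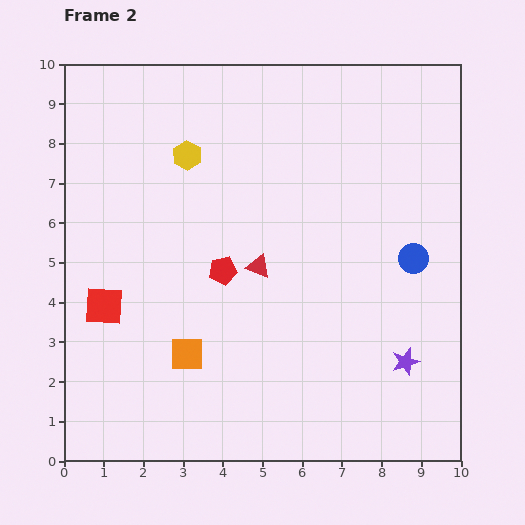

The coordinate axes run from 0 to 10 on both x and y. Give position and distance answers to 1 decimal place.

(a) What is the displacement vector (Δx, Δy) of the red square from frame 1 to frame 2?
(-2.1, -0.5)

The red square was at (3.1, 4.4) in frame 1 and (1.0, 3.9) in frame 2.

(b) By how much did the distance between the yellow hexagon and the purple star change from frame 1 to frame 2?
+0.5

Distance in frame 1: 7.1. Distance in frame 2: 7.6.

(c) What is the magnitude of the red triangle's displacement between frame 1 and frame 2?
3.6

The red triangle moved from (2.8, 7.8) to (4.9, 4.9), a distance of √(2.1² + 2.9²) ≈ 3.6.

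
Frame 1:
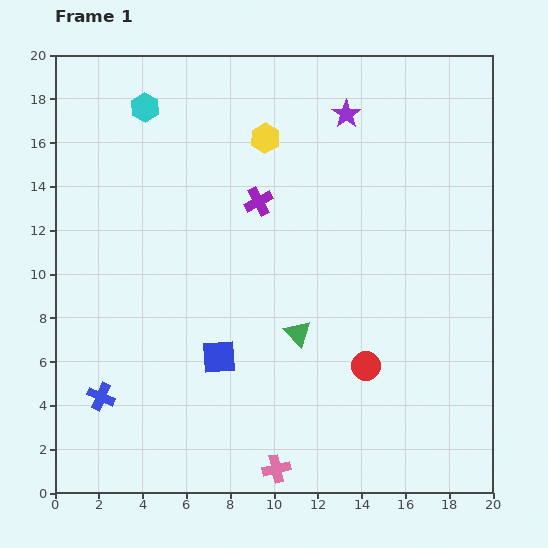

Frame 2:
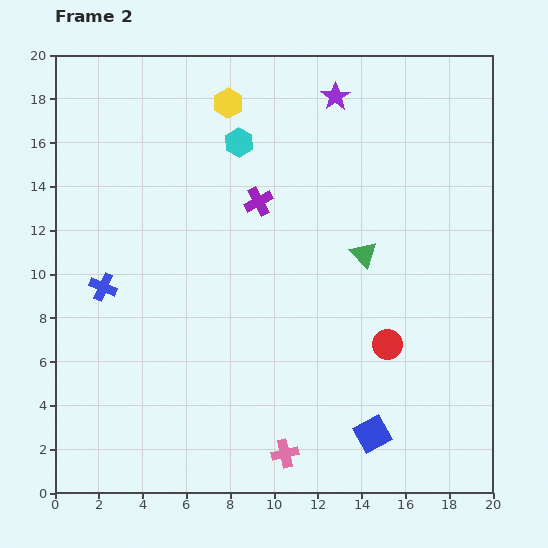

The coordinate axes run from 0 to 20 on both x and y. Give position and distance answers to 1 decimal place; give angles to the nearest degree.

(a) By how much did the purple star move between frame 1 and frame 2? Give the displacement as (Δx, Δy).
(-0.5, 0.8)

The purple star was at (13.3, 17.3) in frame 1 and (12.8, 18.1) in frame 2.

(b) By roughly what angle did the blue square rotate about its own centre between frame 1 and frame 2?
25° counter-clockwise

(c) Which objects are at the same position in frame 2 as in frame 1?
the purple cross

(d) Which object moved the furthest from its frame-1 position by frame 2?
the blue square

(moved 7.8; next 5.0)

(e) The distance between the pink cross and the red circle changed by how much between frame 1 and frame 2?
+0.7

Distance in frame 1: 6.2. Distance in frame 2: 6.9.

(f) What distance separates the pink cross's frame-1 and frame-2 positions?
0.8

The pink cross moved from (10.1, 1.1) to (10.5, 1.8), a distance of √(0.4² + 0.7²) ≈ 0.8.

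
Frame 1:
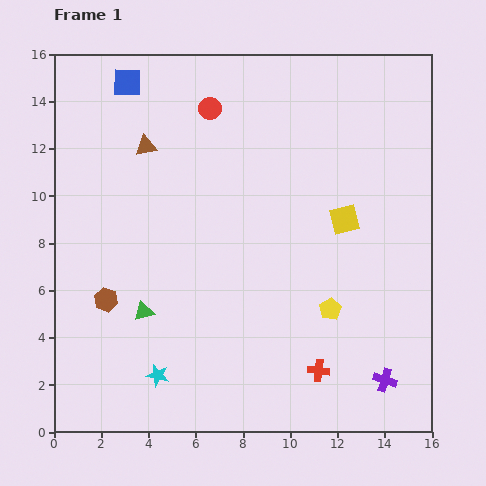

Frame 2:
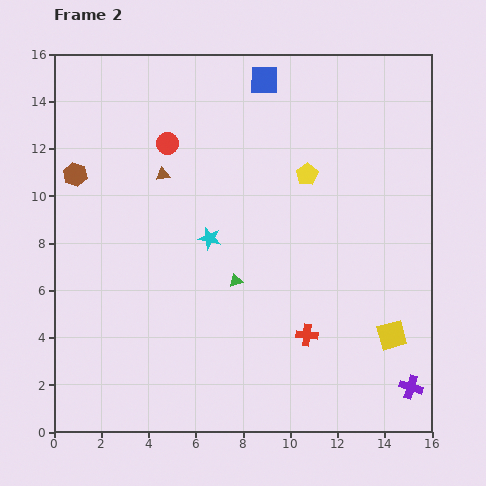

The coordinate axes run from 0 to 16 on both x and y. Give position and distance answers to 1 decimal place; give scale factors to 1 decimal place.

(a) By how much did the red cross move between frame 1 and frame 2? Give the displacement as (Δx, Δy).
(-0.5, 1.5)

The red cross was at (11.2, 2.6) in frame 1 and (10.7, 4.1) in frame 2.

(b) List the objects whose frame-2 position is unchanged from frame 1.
none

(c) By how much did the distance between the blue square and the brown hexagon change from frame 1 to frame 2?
-0.3

Distance in frame 1: 9.2. Distance in frame 2: 8.9.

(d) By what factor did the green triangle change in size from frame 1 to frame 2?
0.7×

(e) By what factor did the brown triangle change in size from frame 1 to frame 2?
0.7×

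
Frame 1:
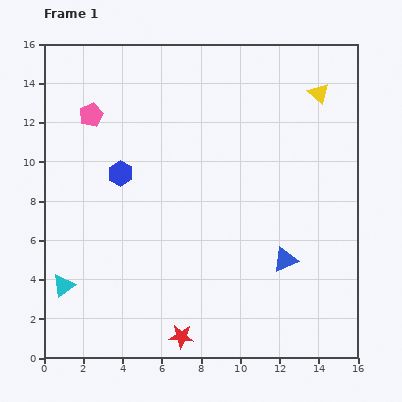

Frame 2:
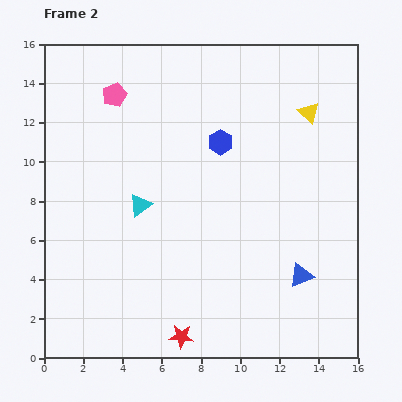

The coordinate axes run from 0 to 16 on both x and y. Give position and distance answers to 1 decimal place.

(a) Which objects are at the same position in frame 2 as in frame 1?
the red star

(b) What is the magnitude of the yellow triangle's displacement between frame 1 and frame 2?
1.1

The yellow triangle moved from (14.0, 13.5) to (13.5, 12.5), a distance of √(0.5² + 1.0²) ≈ 1.1.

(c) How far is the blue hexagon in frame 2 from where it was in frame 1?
5.3

The blue hexagon moved from (3.9, 9.4) to (9.0, 11.0), a distance of √(5.1² + 1.6²) ≈ 5.3.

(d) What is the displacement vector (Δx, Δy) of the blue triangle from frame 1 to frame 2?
(0.8, -0.8)

The blue triangle was at (12.3, 5.0) in frame 1 and (13.1, 4.2) in frame 2.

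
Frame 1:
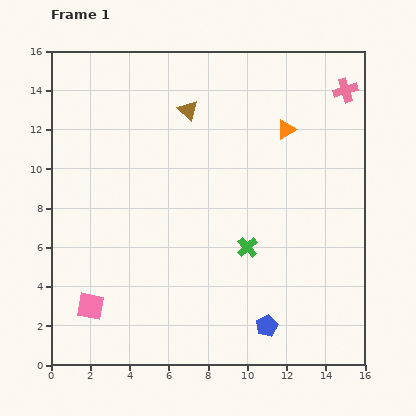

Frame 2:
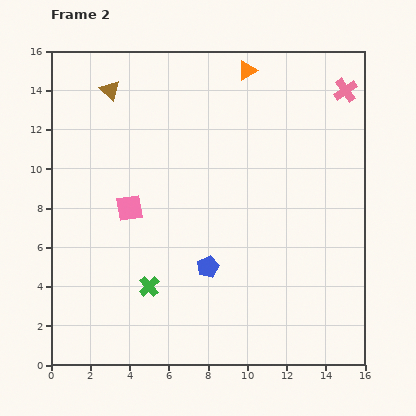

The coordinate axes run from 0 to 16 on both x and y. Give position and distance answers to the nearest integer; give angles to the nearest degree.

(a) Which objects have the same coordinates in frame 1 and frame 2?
the pink cross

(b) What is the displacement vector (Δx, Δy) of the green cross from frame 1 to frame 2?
(-5, -2)

The green cross was at (10, 6) in frame 1 and (5, 4) in frame 2.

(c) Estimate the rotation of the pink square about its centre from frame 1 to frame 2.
20° counter-clockwise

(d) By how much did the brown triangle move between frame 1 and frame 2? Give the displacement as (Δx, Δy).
(-4, 1)

The brown triangle was at (7, 13) in frame 1 and (3, 14) in frame 2.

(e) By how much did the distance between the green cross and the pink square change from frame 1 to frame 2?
-5

Distance in frame 1: 9. Distance in frame 2: 4.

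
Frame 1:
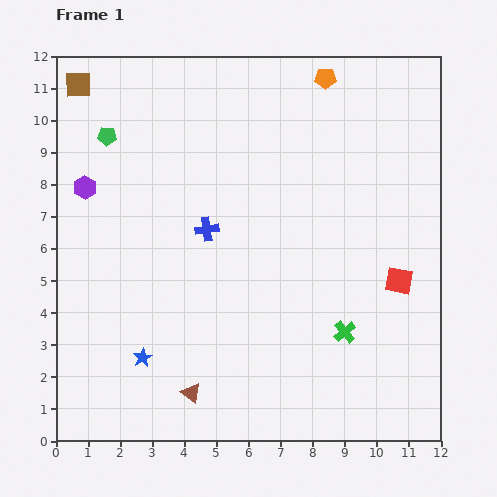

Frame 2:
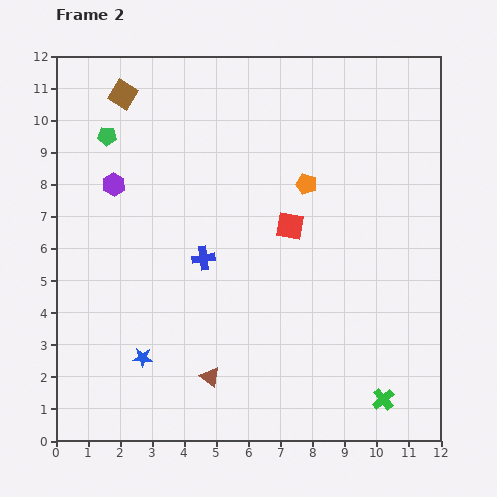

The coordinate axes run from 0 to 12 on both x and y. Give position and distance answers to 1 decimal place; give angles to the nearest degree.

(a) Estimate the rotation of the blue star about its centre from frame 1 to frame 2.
31° clockwise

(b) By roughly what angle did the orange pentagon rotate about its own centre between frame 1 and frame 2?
18° clockwise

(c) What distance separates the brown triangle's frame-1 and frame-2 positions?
0.8

The brown triangle moved from (4.2, 1.5) to (4.8, 2.0), a distance of √(0.6² + 0.5²) ≈ 0.8.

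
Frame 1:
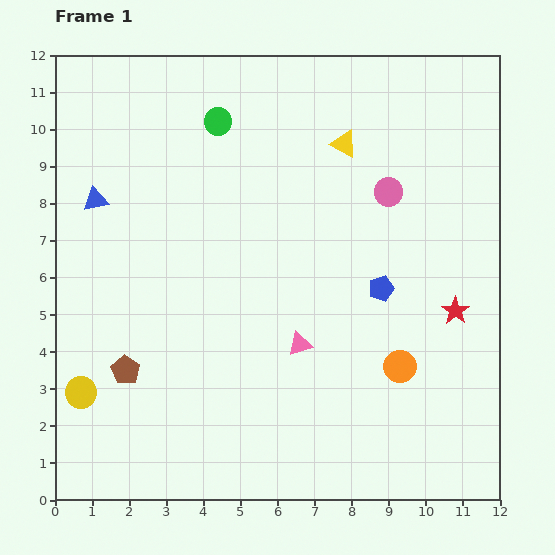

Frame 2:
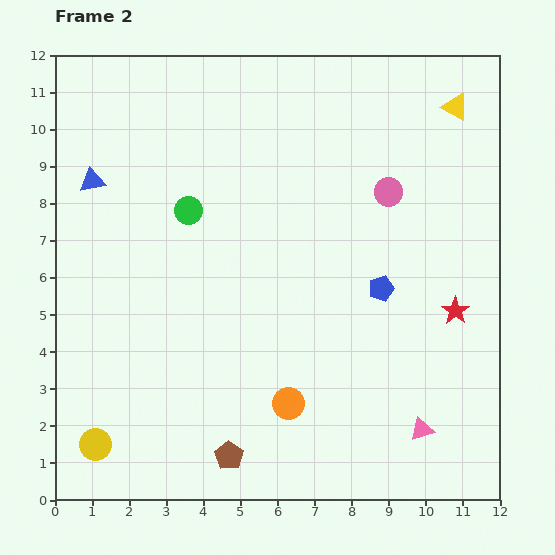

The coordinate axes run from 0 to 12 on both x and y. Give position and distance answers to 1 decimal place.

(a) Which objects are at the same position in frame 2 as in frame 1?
the pink circle, the blue pentagon, the red star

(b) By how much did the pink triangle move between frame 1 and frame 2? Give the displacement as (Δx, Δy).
(3.3, -2.3)

The pink triangle was at (6.6, 4.2) in frame 1 and (9.9, 1.9) in frame 2.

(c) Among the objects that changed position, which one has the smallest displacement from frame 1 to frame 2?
the blue triangle

(moved 0.5)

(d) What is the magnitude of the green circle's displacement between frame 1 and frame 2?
2.5

The green circle moved from (4.4, 10.2) to (3.6, 7.8), a distance of √(0.8² + 2.4²) ≈ 2.5.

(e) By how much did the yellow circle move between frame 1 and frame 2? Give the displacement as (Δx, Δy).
(0.4, -1.4)

The yellow circle was at (0.7, 2.9) in frame 1 and (1.1, 1.5) in frame 2.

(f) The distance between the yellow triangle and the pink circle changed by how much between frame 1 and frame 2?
+1.1

Distance in frame 1: 1.8. Distance in frame 2: 2.9.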